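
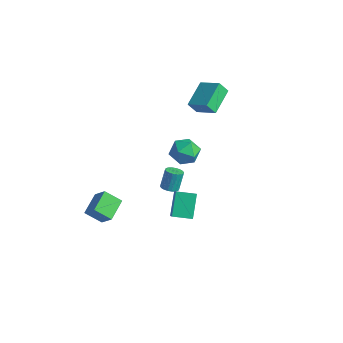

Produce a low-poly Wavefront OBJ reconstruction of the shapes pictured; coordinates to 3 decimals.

v 0.077 1.521 -4.405
v 0.518 1.258 -4.237
v 0.404 1.776 -3.127
v -0.037 2.039 -3.295
v 0.608 1.464 -4.324
v 0.494 1.982 -3.214
v 0.592 1.68 -4.426
v 0.479 2.199 -3.317
v 0.475 1.866 -4.525
v 0.361 2.384 -3.415
v 0.279 1.982 -4.6
v 0.165 2.501 -3.49
v 0.042 2.008 -4.636
v -0.071 2.526 -3.526
v -0.187 1.937 -4.626
v -0.301 2.455 -3.516
v -0.364 1.784 -4.573
v -0.478 2.302 -3.463
v -0.454 1.578 -4.486
v -0.568 2.096 -3.376
v -0.439 1.361 -4.383
v -0.552 1.88 -3.274
v -0.321 1.176 -4.285
v -0.435 1.694 -3.175
v -0.125 1.059 -4.21
v -0.239 1.578 -3.1
v 0.111 1.034 -4.174
v -0.002 1.552 -3.064
v 0.341 1.105 -4.184
v 0.227 1.623 -3.074
v 1.466 2.983 2.977
v 0.966 4.511 3.587
v 0.209 2.818 2.359
v -0.291 4.346 2.97
v 1.771 3.374 2.25
v 1.271 4.902 2.861
v 0.514 3.209 1.633
v 0.014 4.737 2.243
v 3.463 -1.909 -1.939
v 2.852 -0.971 -0.882
v 4.287 -1.197 -2.095
v 3.675 -0.259 -1.037
v 4.265 -2.601 -0.863
v 3.653 -1.663 0.195
v 5.088 -1.889 -1.018
v 4.477 -0.951 0.039
v -1.739 3.878 -3.454
v -1.232 4.469 -2.862
v -0.468 2.951 -3.618
v 0.039 3.542 -3.026
v -0.688 2.996 -2.666
v -1.474 3.569 -2.565
v -0.226 3.851 -3.915
v -1.012 4.424 -3.814
v -0.297 4.452 -3.147
v -0.582 3.924 -2.375
v -1.118 3.496 -4.105
v -1.403 2.968 -3.333
v -0.071 -3.565 -3.871
v -0.855 -4.093 -3.182
v -0.51 -2.334 -3.428
v -1.294 -2.862 -2.738
v 0.734 -3.598 -2.982
v -0.05 -4.126 -2.292
v 0.295 -2.367 -2.538
v -0.489 -2.895 -1.849
f 2 1 5
f 2 5 3
f 3 5 6
f 3 6 4
f 5 1 7
f 5 7 6
f 6 7 8
f 6 8 4
f 7 1 9
f 7 9 8
f 8 9 10
f 8 10 4
f 9 1 11
f 9 11 10
f 10 11 12
f 10 12 4
f 11 1 13
f 11 13 12
f 12 13 14
f 12 14 4
f 13 1 15
f 13 15 14
f 14 15 16
f 14 16 4
f 15 1 17
f 15 17 16
f 16 17 18
f 16 18 4
f 17 1 19
f 17 19 18
f 18 19 20
f 18 20 4
f 19 1 21
f 19 21 20
f 20 21 22
f 20 22 4
f 21 1 23
f 21 23 22
f 22 23 24
f 22 24 4
f 23 1 25
f 23 25 24
f 24 25 26
f 24 26 4
f 25 1 27
f 25 27 26
f 26 27 28
f 26 28 4
f 27 1 29
f 27 29 28
f 28 29 30
f 28 30 4
f 29 1 2
f 29 2 30
f 30 2 3
f 30 3 4
f 32 34 31
f 35 32 31
f 31 34 33
f 33 35 31
f 32 38 34
f 36 32 35
f 36 38 32
f 34 38 33
f 37 35 33
f 33 38 37
f 37 36 35
f 38 36 37
f 40 42 39
f 43 40 39
f 39 42 41
f 41 43 39
f 40 46 42
f 44 40 43
f 44 46 40
f 42 46 41
f 45 43 41
f 41 46 45
f 45 44 43
f 46 44 45
f 47 58 52
f 47 52 48
f 47 48 54
f 47 54 57
f 47 57 58
f 48 52 56
f 52 58 51
f 58 57 49
f 57 54 53
f 54 48 55
f 50 56 51
f 50 51 49
f 50 49 53
f 50 53 55
f 50 55 56
f 51 56 52
f 49 51 58
f 53 49 57
f 55 53 54
f 56 55 48
f 60 62 59
f 63 60 59
f 59 62 61
f 61 63 59
f 60 66 62
f 64 60 63
f 64 66 60
f 62 66 61
f 65 63 61
f 61 66 65
f 65 64 63
f 66 64 65



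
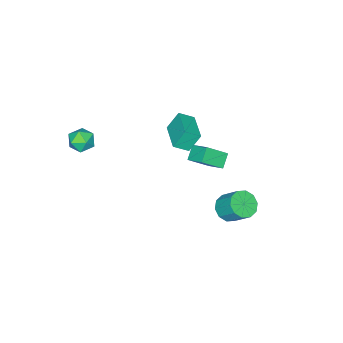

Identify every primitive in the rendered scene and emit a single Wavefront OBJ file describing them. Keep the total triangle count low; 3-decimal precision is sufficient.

v -3.432 -1.577 0.756
v -2.757 -2.179 1.29
v -4.015 -1.195 1.924
v -3.34 -1.796 2.458
v -2.2 -0.084 0.882
v -1.525 -0.685 1.416
v -2.783 0.299 2.05
v -2.108 -0.303 2.584
v 2.8 -2.632 3.531
v 3.594 -2.92 3.419
v 2.466 -3.8 4.181
v 3.26 -4.088 4.069
v 3.113 -3.44 4.602
v 3.32 -2.718 4.2
v 2.74 -4.002 3.4
v 2.947 -3.28 2.998
v 3.557 -3.767 3.339
v 3.787 -3.42 4.081
v 2.273 -3.3 3.519
v 2.503 -2.953 4.261
v -4.462 -0.116 -0.935
v -4.268 1.075 -0.224
v -3.702 0.145 -1.58
v -3.508 1.336 -0.869
v -3.432 -0.836 -0.011
v -3.238 0.355 0.7
v -2.672 -0.575 -0.656
v -2.478 0.616 0.055
v -1.395 3.438 -1.475
v -0.711 3.856 -1.886
v -0.682 4.939 -0.736
v -1.365 4.522 -0.325
v -1.186 4.073 -2.078
v -1.156 5.156 -0.928
v -1.74 4.048 -2.04
v -1.71 5.131 -0.89
v -2.163 3.79 -1.786
v -2.133 4.873 -0.636
v -2.292 3.398 -1.413
v -2.262 4.481 -0.264
v -2.078 3.021 -1.064
v -2.049 4.104 0.086
v -1.604 2.804 -0.872
v -1.574 3.887 0.278
v -1.05 2.829 -0.91
v -1.02 3.912 0.24
v -0.627 3.087 -1.164
v -0.597 4.17 -0.014
v -0.498 3.479 -1.536
v -0.468 4.562 -0.387
f 2 4 1
f 5 2 1
f 1 4 3
f 3 5 1
f 2 8 4
f 6 2 5
f 6 8 2
f 4 8 3
f 7 5 3
f 3 8 7
f 7 6 5
f 8 6 7
f 9 20 14
f 9 14 10
f 9 10 16
f 9 16 19
f 9 19 20
f 10 14 18
f 14 20 13
f 20 19 11
f 19 16 15
f 16 10 17
f 12 18 13
f 12 13 11
f 12 11 15
f 12 15 17
f 12 17 18
f 13 18 14
f 11 13 20
f 15 11 19
f 17 15 16
f 18 17 10
f 22 24 21
f 25 22 21
f 21 24 23
f 23 25 21
f 22 28 24
f 26 22 25
f 26 28 22
f 24 28 23
f 27 25 23
f 23 28 27
f 27 26 25
f 28 26 27
f 30 29 33
f 30 33 31
f 31 33 34
f 31 34 32
f 33 29 35
f 33 35 34
f 34 35 36
f 34 36 32
f 35 29 37
f 35 37 36
f 36 37 38
f 36 38 32
f 37 29 39
f 37 39 38
f 38 39 40
f 38 40 32
f 39 29 41
f 39 41 40
f 40 41 42
f 40 42 32
f 41 29 43
f 41 43 42
f 42 43 44
f 42 44 32
f 43 29 45
f 43 45 44
f 44 45 46
f 44 46 32
f 45 29 47
f 45 47 46
f 46 47 48
f 46 48 32
f 47 29 49
f 47 49 48
f 48 49 50
f 48 50 32
f 49 29 30
f 49 30 50
f 50 30 31
f 50 31 32



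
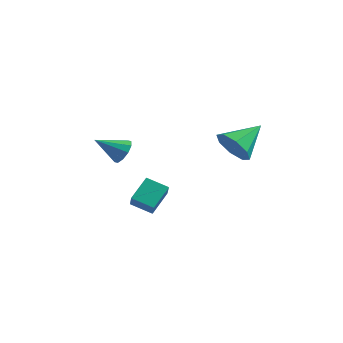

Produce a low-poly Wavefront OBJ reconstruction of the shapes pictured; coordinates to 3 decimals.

v -2.753 -3.477 0.837
v -2.203 -3.959 1.135
v -3.927 -4.243 1.763
v -2.232 -3.567 1.424
v -2.459 -3.14 1.488
v -2.799 -2.841 1.304
v -3.122 -2.786 0.941
v -3.303 -2.995 0.539
v -3.275 -3.388 0.25
v -3.047 -3.815 0.186
v -2.707 -4.113 0.37
v -2.385 -4.168 0.733
v -1.976 -4.259 -2.338
v -1.608 -4.838 -1.504
v -1.797 -2.958 -1.514
v -1.429 -3.538 -0.68
v -0.791 -4.142 -2.78
v -0.423 -4.722 -1.946
v -0.612 -2.842 -1.956
v -0.244 -3.421 -1.122
v 3.334 -3.754 2.749
v 3.765 -4.373 3.536
v 4.066 -2.126 3.631
v 4.288 -4.261 2.895
v 4.252 -3.852 2.169
v 3.678 -3.385 1.783
v 2.903 -3.134 1.963
v 2.381 -3.246 2.604
v 2.417 -3.655 3.33
v 2.99 -4.122 3.716
f 2 1 4
f 2 4 3
f 4 1 5
f 4 5 3
f 5 1 6
f 5 6 3
f 6 1 7
f 6 7 3
f 7 1 8
f 7 8 3
f 8 1 9
f 8 9 3
f 9 1 10
f 9 10 3
f 10 1 11
f 10 11 3
f 11 1 12
f 11 12 3
f 12 1 2
f 12 2 3
f 14 16 13
f 17 14 13
f 13 16 15
f 15 17 13
f 14 20 16
f 18 14 17
f 18 20 14
f 16 20 15
f 19 17 15
f 15 20 19
f 19 18 17
f 20 18 19
f 22 21 24
f 22 24 23
f 24 21 25
f 24 25 23
f 25 21 26
f 25 26 23
f 26 21 27
f 26 27 23
f 27 21 28
f 27 28 23
f 28 21 29
f 28 29 23
f 29 21 30
f 29 30 23
f 30 21 22
f 30 22 23



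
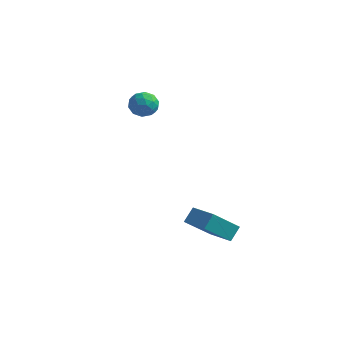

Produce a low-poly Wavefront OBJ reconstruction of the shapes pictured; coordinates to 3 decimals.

v -2.572 4.404 0.988
v -2.199 4.508 0.362
v -2.601 3.232 0.778
v -2.228 3.336 0.152
v -1.896 3.442 0.8
v -1.878 4.166 0.93
v -2.922 3.574 0.21
v -2.904 4.298 0.34
v -2.415 3.994 -0.119
v -1.781 3.913 0.246
v -3.019 3.827 0.894
v -2.385 3.746 1.259
v -2.383 4.559 0.694
v -2.417 3.181 0.446
v -2.222 3.244 0.827
v -2.003 3.304 0.459
v -2.194 4.358 1.027
v -1.975 4.419 0.66
v -1.797 3.793 0.917
v -2.825 3.321 0.48
v -2.606 3.382 0.113
v -2.797 4.436 0.681
v -2.578 4.496 0.313
v -3.003 3.947 0.223
v -2.291 4.318 0.043
v -2.308 3.629 -0.081
v -2.716 3.769 -0.046
v -2.705 4.194 0.03
v -1.918 4.27 0.257
v -1.935 3.581 0.134
v -1.74 3.644 0.515
v -1.729 4.069 0.591
v -2.045 3.968 -0.025
v -2.865 4.159 1.006
v -2.882 3.47 0.883
v -3.071 3.671 0.549
v -3.06 4.096 0.625
v -2.492 4.111 1.221
v -2.509 3.422 1.097
v -2.095 3.546 1.11
v -2.084 3.971 1.186
v -2.755 3.772 1.165
v 2.367 0.468 -3.77
v 2.422 1.025 -3.144
v 2.798 1.762 -4.96
v 2.853 2.319 -4.334
v 3.627 0.181 -3.626
v 3.682 0.738 -3
v 4.058 1.475 -4.816
v 4.113 2.032 -4.19
f 1 38 17
f 38 12 41
f 17 41 6
f 38 41 17
f 1 17 13
f 17 6 18
f 13 18 2
f 17 18 13
f 1 13 22
f 13 2 23
f 22 23 8
f 13 23 22
f 1 22 34
f 22 8 37
f 34 37 11
f 22 37 34
f 1 34 38
f 34 11 42
f 38 42 12
f 34 42 38
f 2 18 29
f 18 6 32
f 29 32 10
f 18 32 29
f 6 41 19
f 41 12 40
f 19 40 5
f 41 40 19
f 12 42 39
f 42 11 35
f 39 35 3
f 42 35 39
f 11 37 36
f 37 8 24
f 36 24 7
f 37 24 36
f 8 23 28
f 23 2 25
f 28 25 9
f 23 25 28
f 4 30 16
f 30 10 31
f 16 31 5
f 30 31 16
f 4 16 14
f 16 5 15
f 14 15 3
f 16 15 14
f 4 14 21
f 14 3 20
f 21 20 7
f 14 20 21
f 4 21 26
f 21 7 27
f 26 27 9
f 21 27 26
f 4 26 30
f 26 9 33
f 30 33 10
f 26 33 30
f 5 31 19
f 31 10 32
f 19 32 6
f 31 32 19
f 3 15 39
f 15 5 40
f 39 40 12
f 15 40 39
f 7 20 36
f 20 3 35
f 36 35 11
f 20 35 36
f 9 27 28
f 27 7 24
f 28 24 8
f 27 24 28
f 10 33 29
f 33 9 25
f 29 25 2
f 33 25 29
f 44 46 43
f 47 44 43
f 43 46 45
f 45 47 43
f 44 50 46
f 48 44 47
f 48 50 44
f 46 50 45
f 49 47 45
f 45 50 49
f 49 48 47
f 50 48 49



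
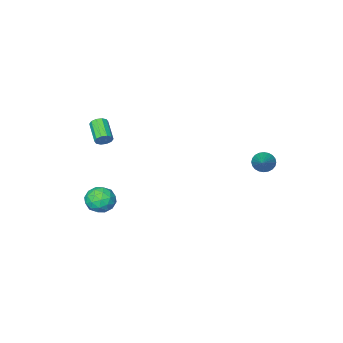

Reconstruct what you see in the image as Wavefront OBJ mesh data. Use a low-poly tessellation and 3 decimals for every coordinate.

v 2.839 -2.013 2.201
v 3.099 -1.879 2.655
v 2.602 -3.132 3.312
v 2.341 -3.267 2.859
v 2.792 -1.749 2.67
v 2.295 -3.002 3.327
v 2.503 -1.72 2.506
v 2.005 -2.973 3.163
v 2.342 -1.803 2.226
v 1.844 -3.057 2.883
v 2.371 -1.967 1.936
v 1.873 -3.22 2.593
v 2.578 -2.148 1.748
v 2.081 -3.401 2.405
v 2.885 -2.278 1.733
v 2.388 -3.531 2.39
v 3.175 -2.307 1.897
v 2.677 -3.56 2.554
v 3.336 -2.223 2.177
v 2.838 -3.477 2.834
v 3.307 -2.06 2.467
v 2.809 -3.313 3.124
v -4.461 3.192 0.348
v -3.94 3.06 -0.101
v -3.199 4.568 1.412
v -4.065 3.27 -0.224
v -4.25 3.468 -0.26
v -4.467 3.623 -0.204
v -4.683 3.713 -0.063
v -4.866 3.724 0.139
v -4.987 3.653 0.374
v -5.028 3.513 0.604
v -4.983 3.323 0.796
v -4.858 3.114 0.919
v -4.673 2.916 0.955
v -4.456 2.76 0.899
v -4.239 2.67 0.759
v -4.057 2.66 0.556
v -3.936 2.73 0.321
v -3.895 2.871 0.091
v 3.615 -0.605 -2.111
v 4.318 -1.179 -2.445
v 2.662 -1.841 -1.995
v 3.365 -2.415 -2.329
v 3.444 -2.015 -1.452
v 4.033 -1.251 -1.524
v 2.947 -1.769 -2.916
v 3.536 -1.005 -2.988
v 3.906 -1.898 -2.943
v 4.212 -2.05 -2.038
v 2.768 -0.97 -2.402
v 3.074 -1.122 -1.497
v 4.05 -0.783 -2.288
v 2.93 -2.237 -2.152
v 2.976 -2.001 -1.636
v 3.389 -2.339 -1.833
v 3.882 -0.826 -1.747
v 4.296 -1.163 -1.943
v 3.782 -1.654 -1.359
v 2.684 -1.857 -2.497
v 3.098 -2.194 -2.693
v 3.591 -0.681 -2.607
v 4.004 -1.019 -2.804
v 3.198 -1.366 -3.081
v 4.221 -1.543 -2.777
v 3.661 -2.27 -2.709
v 3.416 -1.891 -3.054
v 3.762 -1.442 -3.096
v 4.401 -1.633 -2.245
v 3.841 -2.359 -2.177
v 3.887 -2.124 -1.662
v 4.234 -1.675 -1.704
v 4.159 -2.056 -2.538
v 3.139 -0.661 -2.263
v 2.579 -1.387 -2.195
v 2.746 -1.345 -2.736
v 3.093 -0.896 -2.778
v 3.319 -0.75 -1.731
v 2.759 -1.477 -1.663
v 3.218 -1.578 -1.344
v 3.564 -1.129 -1.386
v 2.821 -0.964 -1.902
f 2 1 5
f 2 5 3
f 3 5 6
f 3 6 4
f 5 1 7
f 5 7 6
f 6 7 8
f 6 8 4
f 7 1 9
f 7 9 8
f 8 9 10
f 8 10 4
f 9 1 11
f 9 11 10
f 10 11 12
f 10 12 4
f 11 1 13
f 11 13 12
f 12 13 14
f 12 14 4
f 13 1 15
f 13 15 14
f 14 15 16
f 14 16 4
f 15 1 17
f 15 17 16
f 16 17 18
f 16 18 4
f 17 1 19
f 17 19 18
f 18 19 20
f 18 20 4
f 19 1 21
f 19 21 20
f 20 21 22
f 20 22 4
f 21 1 2
f 21 2 22
f 22 2 3
f 22 3 4
f 24 23 26
f 24 26 25
f 26 23 27
f 26 27 25
f 27 23 28
f 27 28 25
f 28 23 29
f 28 29 25
f 29 23 30
f 29 30 25
f 30 23 31
f 30 31 25
f 31 23 32
f 31 32 25
f 32 23 33
f 32 33 25
f 33 23 34
f 33 34 25
f 34 23 35
f 34 35 25
f 35 23 36
f 35 36 25
f 36 23 37
f 36 37 25
f 37 23 38
f 37 38 25
f 38 23 39
f 38 39 25
f 39 23 40
f 39 40 25
f 40 23 24
f 40 24 25
f 41 78 57
f 78 52 81
f 57 81 46
f 78 81 57
f 41 57 53
f 57 46 58
f 53 58 42
f 57 58 53
f 41 53 62
f 53 42 63
f 62 63 48
f 53 63 62
f 41 62 74
f 62 48 77
f 74 77 51
f 62 77 74
f 41 74 78
f 74 51 82
f 78 82 52
f 74 82 78
f 42 58 69
f 58 46 72
f 69 72 50
f 58 72 69
f 46 81 59
f 81 52 80
f 59 80 45
f 81 80 59
f 52 82 79
f 82 51 75
f 79 75 43
f 82 75 79
f 51 77 76
f 77 48 64
f 76 64 47
f 77 64 76
f 48 63 68
f 63 42 65
f 68 65 49
f 63 65 68
f 44 70 56
f 70 50 71
f 56 71 45
f 70 71 56
f 44 56 54
f 56 45 55
f 54 55 43
f 56 55 54
f 44 54 61
f 54 43 60
f 61 60 47
f 54 60 61
f 44 61 66
f 61 47 67
f 66 67 49
f 61 67 66
f 44 66 70
f 66 49 73
f 70 73 50
f 66 73 70
f 45 71 59
f 71 50 72
f 59 72 46
f 71 72 59
f 43 55 79
f 55 45 80
f 79 80 52
f 55 80 79
f 47 60 76
f 60 43 75
f 76 75 51
f 60 75 76
f 49 67 68
f 67 47 64
f 68 64 48
f 67 64 68
f 50 73 69
f 73 49 65
f 69 65 42
f 73 65 69



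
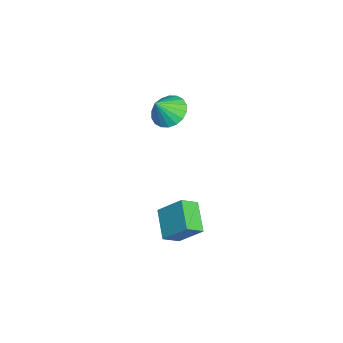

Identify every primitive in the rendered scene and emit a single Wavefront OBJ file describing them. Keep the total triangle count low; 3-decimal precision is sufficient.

v -4.098 1.107 2.644
v -3.177 1.037 2.236
v -3.642 0.393 3.796
v -3.156 1.423 2.466
v -3.321 1.746 2.731
v -3.641 1.942 2.979
v -4.051 1.973 3.161
v -4.47 1.832 3.24
v -4.816 1.548 3.201
v -5.02 1.176 3.052
v -5.041 0.79 2.822
v -4.876 0.467 2.556
v -4.556 0.271 2.308
v -4.146 0.24 2.127
v -3.727 0.381 2.048
v -3.381 0.665 2.086
v 0.718 1.016 -0.731
v 1.079 0.208 -0.113
v 1.163 2.127 0.461
v 1.524 1.319 1.08
v 2.256 1.161 -1.44
v 2.617 0.353 -0.821
v 2.701 2.272 -0.247
v 3.062 1.464 0.371
f 2 1 4
f 2 4 3
f 4 1 5
f 4 5 3
f 5 1 6
f 5 6 3
f 6 1 7
f 6 7 3
f 7 1 8
f 7 8 3
f 8 1 9
f 8 9 3
f 9 1 10
f 9 10 3
f 10 1 11
f 10 11 3
f 11 1 12
f 11 12 3
f 12 1 13
f 12 13 3
f 13 1 14
f 13 14 3
f 14 1 15
f 14 15 3
f 15 1 16
f 15 16 3
f 16 1 2
f 16 2 3
f 18 20 17
f 21 18 17
f 17 20 19
f 19 21 17
f 18 24 20
f 22 18 21
f 22 24 18
f 20 24 19
f 23 21 19
f 19 24 23
f 23 22 21
f 24 22 23



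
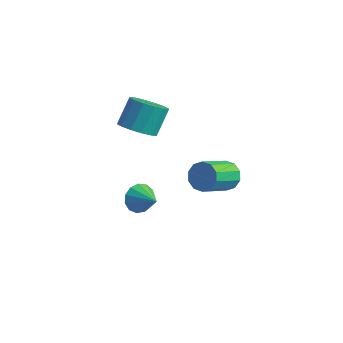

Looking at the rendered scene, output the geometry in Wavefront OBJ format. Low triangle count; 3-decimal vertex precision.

v -3.391 -0.829 -2.552
v -3.072 -0.35 -3.178
v -2.109 -0.971 -2.008
v -3.189 -0.049 -2.824
v -3.37 0.004 -2.384
v -3.557 -0.207 -1.997
v -3.692 -0.615 -1.786
v -3.731 -1.091 -1.819
v -3.663 -1.484 -2.084
v -3.508 -1.669 -2.498
v -3.316 -1.587 -2.929
v -3.148 -1.264 -3.24
v -3.057 -0.803 -3.333
v 0.678 0.709 0.408
v 1.009 0.38 -0.266
v 1.053 -1.219 0.538
v 0.722 -0.889 1.212
v 1.386 0.54 0.032
v 1.431 -1.059 0.835
v 1.493 0.765 0.473
v 1.538 -0.834 1.277
v 1.289 0.969 0.89
v 1.333 -0.63 1.693
v 0.851 1.073 1.123
v 0.896 -0.526 1.926
v 0.347 1.039 1.082
v 0.391 -0.56 1.886
v -0.031 0.879 0.785
v 0.014 -0.72 1.588
v -0.138 0.654 0.343
v -0.093 -0.945 1.147
v 0.067 0.45 -0.073
v 0.111 -1.149 0.73
v 0.504 0.346 -0.306
v 0.549 -1.253 0.497
v -3.29 -1.043 2.452
v -2.493 -1.5 2.82
v -2.593 -0.615 4.136
v -3.39 -0.157 3.768
v -2.308 -1.098 2.563
v -2.408 -0.212 3.879
v -2.386 -0.68 2.276
v -2.486 0.206 3.593
v -2.706 -0.36 2.036
v -2.806 0.526 3.353
v -3.183 -0.223 1.908
v -3.283 0.663 3.225
v -3.688 -0.305 1.925
v -3.788 0.581 3.242
v -4.087 -0.585 2.084
v -4.187 0.3 3.4
v -4.272 -0.988 2.341
v -4.372 -0.102 3.657
v -4.194 -1.406 2.627
v -4.294 -0.52 3.944
v -3.874 -1.726 2.867
v -3.974 -0.84 4.184
v -3.397 -1.863 2.995
v -3.497 -0.977 4.312
v -2.892 -1.781 2.978
v -2.992 -0.895 4.295
f 2 1 4
f 2 4 3
f 4 1 5
f 4 5 3
f 5 1 6
f 5 6 3
f 6 1 7
f 6 7 3
f 7 1 8
f 7 8 3
f 8 1 9
f 8 9 3
f 9 1 10
f 9 10 3
f 10 1 11
f 10 11 3
f 11 1 12
f 11 12 3
f 12 1 13
f 12 13 3
f 13 1 2
f 13 2 3
f 15 14 18
f 15 18 16
f 16 18 19
f 16 19 17
f 18 14 20
f 18 20 19
f 19 20 21
f 19 21 17
f 20 14 22
f 20 22 21
f 21 22 23
f 21 23 17
f 22 14 24
f 22 24 23
f 23 24 25
f 23 25 17
f 24 14 26
f 24 26 25
f 25 26 27
f 25 27 17
f 26 14 28
f 26 28 27
f 27 28 29
f 27 29 17
f 28 14 30
f 28 30 29
f 29 30 31
f 29 31 17
f 30 14 32
f 30 32 31
f 31 32 33
f 31 33 17
f 32 14 34
f 32 34 33
f 33 34 35
f 33 35 17
f 34 14 15
f 34 15 35
f 35 15 16
f 35 16 17
f 37 36 40
f 37 40 38
f 38 40 41
f 38 41 39
f 40 36 42
f 40 42 41
f 41 42 43
f 41 43 39
f 42 36 44
f 42 44 43
f 43 44 45
f 43 45 39
f 44 36 46
f 44 46 45
f 45 46 47
f 45 47 39
f 46 36 48
f 46 48 47
f 47 48 49
f 47 49 39
f 48 36 50
f 48 50 49
f 49 50 51
f 49 51 39
f 50 36 52
f 50 52 51
f 51 52 53
f 51 53 39
f 52 36 54
f 52 54 53
f 53 54 55
f 53 55 39
f 54 36 56
f 54 56 55
f 55 56 57
f 55 57 39
f 56 36 58
f 56 58 57
f 57 58 59
f 57 59 39
f 58 36 60
f 58 60 59
f 59 60 61
f 59 61 39
f 60 36 37
f 60 37 61
f 61 37 38
f 61 38 39



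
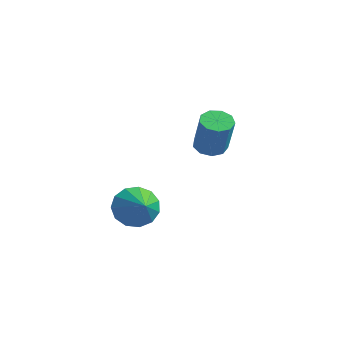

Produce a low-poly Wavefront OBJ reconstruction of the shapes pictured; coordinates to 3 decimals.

v 1.465 -1.653 1.08
v 1.998 -1.325 0.379
v 2.495 -2.087 1.66
v 1.962 -0.934 0.734
v 1.768 -0.772 1.2
v 1.478 -0.889 1.627
v 1.184 -1.249 1.881
v 0.979 -1.737 1.88
v 0.928 -2.199 1.625
v 1.047 -2.487 1.197
v 1.299 -2.511 0.732
v 1.604 -2.262 0.377
v 1.864 -1.82 0.245
v 0.501 3.053 2.426
v 1.138 3.112 2.167
v 1.837 2.786 3.816
v 1.199 2.727 4.074
v 0.984 3.532 2.315
v 1.683 3.207 3.964
v 0.604 3.729 2.515
v 1.303 3.404 4.164
v 0.176 3.609 2.673
v 0.875 3.284 4.322
v -0.101 3.229 2.715
v 0.598 2.903 4.364
v -0.096 2.766 2.622
v 0.603 2.441 4.271
v 0.188 2.438 2.437
v 0.887 2.112 4.085
v 0.618 2.397 2.246
v 1.317 2.071 3.895
v 0.993 2.663 2.14
v 1.692 2.338 3.789
f 2 1 4
f 2 4 3
f 4 1 5
f 4 5 3
f 5 1 6
f 5 6 3
f 6 1 7
f 6 7 3
f 7 1 8
f 7 8 3
f 8 1 9
f 8 9 3
f 9 1 10
f 9 10 3
f 10 1 11
f 10 11 3
f 11 1 12
f 11 12 3
f 12 1 13
f 12 13 3
f 13 1 2
f 13 2 3
f 15 14 18
f 15 18 16
f 16 18 19
f 16 19 17
f 18 14 20
f 18 20 19
f 19 20 21
f 19 21 17
f 20 14 22
f 20 22 21
f 21 22 23
f 21 23 17
f 22 14 24
f 22 24 23
f 23 24 25
f 23 25 17
f 24 14 26
f 24 26 25
f 25 26 27
f 25 27 17
f 26 14 28
f 26 28 27
f 27 28 29
f 27 29 17
f 28 14 30
f 28 30 29
f 29 30 31
f 29 31 17
f 30 14 32
f 30 32 31
f 31 32 33
f 31 33 17
f 32 14 15
f 32 15 33
f 33 15 16
f 33 16 17



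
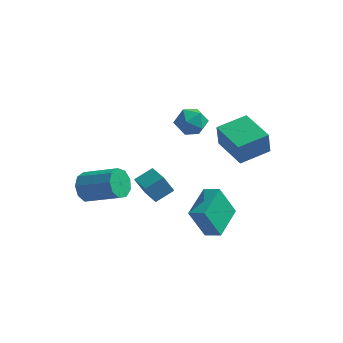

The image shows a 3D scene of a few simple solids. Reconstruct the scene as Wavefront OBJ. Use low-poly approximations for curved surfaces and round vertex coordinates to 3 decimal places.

v -0.716 1.775 -3.514
v -1.245 1.588 -2.43
v -1.757 2.908 -3.827
v -2.286 2.721 -2.744
v 0.046 2.619 -2.996
v -0.483 2.432 -1.913
v -0.995 3.752 -3.31
v -1.524 3.565 -2.226
v -3.197 -1.95 -0.127
v -2.816 -1.495 -0.856
v -0.841 -1.655 0.078
v -1.223 -2.11 0.807
v -2.995 -1.074 -0.403
v -1.021 -1.235 0.53
v -3.269 -1.064 0.178
v -1.295 -1.224 1.112
v -3.51 -1.467 0.617
v -1.535 -1.628 1.551
v -3.604 -2.097 0.708
v -1.629 -2.257 1.641
v -3.508 -2.658 0.408
v -1.533 -2.818 1.342
v -3.266 -2.887 -0.142
v -1.292 -3.048 0.792
v -2.993 -2.678 -0.685
v -1.018 -2.838 0.249
v -2.815 -2.128 -0.967
v -0.84 -2.289 -0.033
v 0.652 0.743 3.993
v 0.932 1.198 3.174
v 1.988 1.202 4.706
v 2.268 1.657 3.887
v 1.515 2.003 4.406
v 0.689 1.72 3.965
v 2.231 0.68 3.915
v 1.405 0.397 3.474
v 1.908 1.16 3.126
v 1.466 1.977 3.429
v 1.454 0.423 4.451
v 1.012 1.24 4.754
v 2.313 3.277 0.98
v 2.279 2.992 2.452
v 3.528 4.667 1.278
v 3.494 4.381 2.75
v 3.946 1.899 0.75
v 3.912 1.613 2.222
v 5.161 3.288 1.048
v 5.127 3.003 2.52
v 3.307 -2.014 -2.218
v 2.52 -2.352 -0.411
v 3.473 -0.03 -1.775
v 2.686 -0.368 0.033
v 4.214 -2.172 -1.853
v 3.427 -2.51 -0.045
v 4.38 -0.188 -1.409
v 3.593 -0.526 0.398
f 2 4 1
f 5 2 1
f 1 4 3
f 3 5 1
f 2 8 4
f 6 2 5
f 6 8 2
f 4 8 3
f 7 5 3
f 3 8 7
f 7 6 5
f 8 6 7
f 10 9 13
f 10 13 11
f 11 13 14
f 11 14 12
f 13 9 15
f 13 15 14
f 14 15 16
f 14 16 12
f 15 9 17
f 15 17 16
f 16 17 18
f 16 18 12
f 17 9 19
f 17 19 18
f 18 19 20
f 18 20 12
f 19 9 21
f 19 21 20
f 20 21 22
f 20 22 12
f 21 9 23
f 21 23 22
f 22 23 24
f 22 24 12
f 23 9 25
f 23 25 24
f 24 25 26
f 24 26 12
f 25 9 27
f 25 27 26
f 26 27 28
f 26 28 12
f 27 9 10
f 27 10 28
f 28 10 11
f 28 11 12
f 29 40 34
f 29 34 30
f 29 30 36
f 29 36 39
f 29 39 40
f 30 34 38
f 34 40 33
f 40 39 31
f 39 36 35
f 36 30 37
f 32 38 33
f 32 33 31
f 32 31 35
f 32 35 37
f 32 37 38
f 33 38 34
f 31 33 40
f 35 31 39
f 37 35 36
f 38 37 30
f 42 44 41
f 45 42 41
f 41 44 43
f 43 45 41
f 42 48 44
f 46 42 45
f 46 48 42
f 44 48 43
f 47 45 43
f 43 48 47
f 47 46 45
f 48 46 47
f 50 52 49
f 53 50 49
f 49 52 51
f 51 53 49
f 50 56 52
f 54 50 53
f 54 56 50
f 52 56 51
f 55 53 51
f 51 56 55
f 55 54 53
f 56 54 55



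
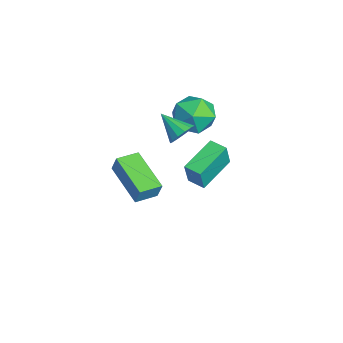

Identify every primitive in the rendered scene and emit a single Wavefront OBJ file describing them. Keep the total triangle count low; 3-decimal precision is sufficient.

v -2.632 0.545 -4.579
v -2.262 0.291 -3.232
v -3.89 1.999 -3.959
v -3.52 1.744 -2.612
v -1.96 1.156 -4.648
v -1.59 0.901 -3.301
v -3.218 2.609 -4.028
v -2.848 2.355 -2.681
v 0.016 -0.204 0.999
v 0.221 0.133 1.578
v -0.896 -0.996 1.781
v -0.083 0.338 1.431
v -0.355 0.371 1.148
v -0.509 0.222 0.817
v -0.496 -0.063 0.544
v -0.321 -0.392 0.415
v -0.038 -0.661 0.472
v 0.262 -0.785 0.696
v 0.484 -0.725 1.016
v 0.557 -0.499 1.331
v 0.459 -0.179 1.54
v 1.247 -3.483 0.219
v 1.511 -3.311 1.072
v 0.843 -2.474 0.14
v 1.107 -2.301 0.994
v 3.153 -2.779 -0.514
v 3.417 -2.606 0.34
v 2.749 -1.769 -0.592
v 3.013 -1.597 0.261
v -3.462 1.833 -0.002
v -2.846 1.631 -0.985
v -3.074 0.069 0.605
v -2.458 -0.133 -0.378
v -2.052 0.626 0.426
v -2.292 1.716 0.051
v -3.628 -0.016 -0.431
v -3.868 1.074 -0.806
v -2.948 0.488 -1.25
v -1.974 0.885 -0.72
v -3.946 0.815 0.34
v -2.972 1.212 0.87
f 2 4 1
f 5 2 1
f 1 4 3
f 3 5 1
f 2 8 4
f 6 2 5
f 6 8 2
f 4 8 3
f 7 5 3
f 3 8 7
f 7 6 5
f 8 6 7
f 10 9 12
f 10 12 11
f 12 9 13
f 12 13 11
f 13 9 14
f 13 14 11
f 14 9 15
f 14 15 11
f 15 9 16
f 15 16 11
f 16 9 17
f 16 17 11
f 17 9 18
f 17 18 11
f 18 9 19
f 18 19 11
f 19 9 20
f 19 20 11
f 20 9 21
f 20 21 11
f 21 9 10
f 21 10 11
f 23 25 22
f 26 23 22
f 22 25 24
f 24 26 22
f 23 29 25
f 27 23 26
f 27 29 23
f 25 29 24
f 28 26 24
f 24 29 28
f 28 27 26
f 29 27 28
f 30 41 35
f 30 35 31
f 30 31 37
f 30 37 40
f 30 40 41
f 31 35 39
f 35 41 34
f 41 40 32
f 40 37 36
f 37 31 38
f 33 39 34
f 33 34 32
f 33 32 36
f 33 36 38
f 33 38 39
f 34 39 35
f 32 34 41
f 36 32 40
f 38 36 37
f 39 38 31



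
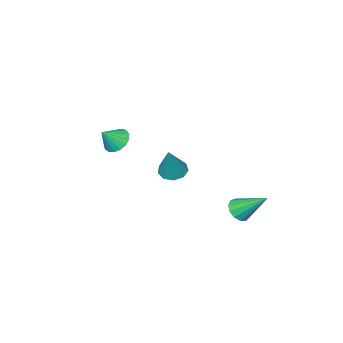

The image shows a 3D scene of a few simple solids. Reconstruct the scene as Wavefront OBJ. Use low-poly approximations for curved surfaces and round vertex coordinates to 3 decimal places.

v -3.391 -4.012 -3.939
v -2.625 -3.921 -4.272
v -2.609 -3.508 -2.001
v -2.907 -3.421 -4.288
v -3.416 -3.197 -4.141
v -3.913 -3.355 -3.9
v -4.165 -3.821 -3.677
v -4.055 -4.376 -3.577
v -3.635 -4.761 -3.646
v -3.099 -4.795 -3.853
v -2.701 -4.464 -4.1
v 2.399 -1.786 1.674
v 2.922 -1.34 1.245
v 3.241 -1.934 2.546
v 2.738 -1.08 1.467
v 2.476 -0.982 1.736
v 2.197 -1.069 1.991
v 1.965 -1.319 2.173
v 1.831 -1.677 2.241
v 1.828 -2.06 2.18
v 1.956 -2.38 2.002
v 2.185 -2.564 1.749
v 2.464 -2.57 1.48
v 2.727 -2.397 1.255
v 2.916 -2.083 1.126
v 2.986 -1.702 1.122
v -2.299 2.273 -3.578
v -1.889 2.78 -3.968
v -2.821 3.767 -2.182
v -2.285 2.794 -4.131
v -2.686 2.643 -4.118
v -2.963 2.374 -3.934
v -3.03 2.073 -3.636
v -2.865 1.835 -3.321
v -2.52 1.737 -3.086
v -2.106 1.808 -3.008
v -1.752 2.028 -3.111
v -1.573 2.324 -3.362
v -1.624 2.605 -3.681
f 2 1 4
f 2 4 3
f 4 1 5
f 4 5 3
f 5 1 6
f 5 6 3
f 6 1 7
f 6 7 3
f 7 1 8
f 7 8 3
f 8 1 9
f 8 9 3
f 9 1 10
f 9 10 3
f 10 1 11
f 10 11 3
f 11 1 2
f 11 2 3
f 13 12 15
f 13 15 14
f 15 12 16
f 15 16 14
f 16 12 17
f 16 17 14
f 17 12 18
f 17 18 14
f 18 12 19
f 18 19 14
f 19 12 20
f 19 20 14
f 20 12 21
f 20 21 14
f 21 12 22
f 21 22 14
f 22 12 23
f 22 23 14
f 23 12 24
f 23 24 14
f 24 12 25
f 24 25 14
f 25 12 26
f 25 26 14
f 26 12 13
f 26 13 14
f 28 27 30
f 28 30 29
f 30 27 31
f 30 31 29
f 31 27 32
f 31 32 29
f 32 27 33
f 32 33 29
f 33 27 34
f 33 34 29
f 34 27 35
f 34 35 29
f 35 27 36
f 35 36 29
f 36 27 37
f 36 37 29
f 37 27 38
f 37 38 29
f 38 27 39
f 38 39 29
f 39 27 28
f 39 28 29



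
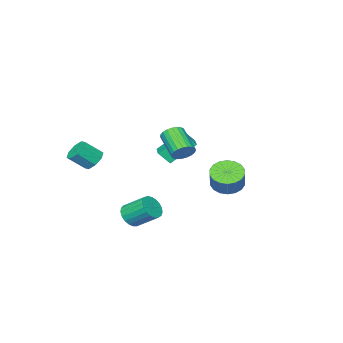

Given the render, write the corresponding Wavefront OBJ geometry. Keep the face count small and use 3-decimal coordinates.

v 0.549 -1.698 -2.821
v 1.24 -1.391 -2.898
v 0.822 -0.236 -2.055
v 0.131 -0.542 -1.979
v 1.086 -1.268 -3.144
v 0.668 -0.112 -2.302
v 0.839 -1.218 -3.335
v 0.421 -0.063 -2.492
v 0.542 -1.252 -3.437
v 0.123 -0.096 -2.594
v 0.246 -1.362 -3.432
v -0.173 -0.207 -2.589
v 0.002 -1.531 -3.322
v -0.416 -0.375 -2.479
v -0.147 -1.728 -3.125
v -0.565 -0.573 -2.282
v -0.175 -1.92 -2.876
v -0.594 -0.765 -2.033
v -0.079 -2.074 -2.617
v -0.497 -0.919 -1.774
v 0.127 -2.163 -2.394
v -0.292 -1.007 -1.551
v 0.405 -2.171 -2.244
v -0.013 -1.016 -1.402
v 0.708 -2.097 -2.195
v 0.29 -0.942 -1.352
v 0.984 -1.954 -2.254
v 0.566 -0.799 -1.411
v 1.185 -1.767 -2.41
v 0.766 -0.612 -1.568
v 1.275 -1.568 -2.638
v 0.857 -0.413 -1.796
v -3.727 0.974 -0.889
v -2.993 0.456 -1.03
v -2.419 0.987 0.009
v -3.153 1.506 0.149
v -2.91 0.789 -1.245
v -2.337 1.32 -0.207
v -2.99 1.158 -1.39
v -2.416 1.689 -0.352
v -3.215 1.491 -1.436
v -2.642 2.023 -0.398
v -3.542 1.722 -1.374
v -2.968 2.253 -0.335
v -3.906 1.805 -1.215
v -3.332 2.336 -0.177
v -4.234 1.723 -0.992
v -3.66 2.254 0.046
v -4.461 1.493 -0.749
v -3.887 2.024 0.29
v -4.543 1.16 -0.533
v -3.97 1.691 0.505
v -4.464 0.791 -0.388
v -3.89 1.322 0.65
v -4.238 0.457 -0.342
v -3.665 0.989 0.696
v -3.912 0.227 -0.405
v -3.338 0.758 0.634
v -3.548 0.144 -0.563
v -2.974 0.675 0.475
v -3.22 0.226 -0.786
v -2.646 0.757 0.252
v 2.031 -2.764 1.159
v 2.569 -2.573 0.754
v 3.347 -3.064 1.556
v 2.809 -3.256 1.961
v 2.438 -2.197 1.113
v 3.216 -2.688 1.914
v 2.068 -2.153 1.498
v 2.846 -2.644 2.299
v 1.677 -2.467 1.685
v 2.455 -2.959 2.486
v 1.493 -2.956 1.564
v 2.271 -3.447 2.366
v 1.624 -3.332 1.206
v 2.402 -3.823 2.007
v 1.994 -3.376 0.821
v 2.772 -3.867 1.622
v 2.385 -3.061 0.634
v 3.163 -3.553 1.435
v 2.308 3.951 3.546
v 2.894 3.747 3.545
v 2.477 2.545 4.413
v 1.892 2.749 4.414
v 2.89 3.899 3.753
v 2.474 2.697 4.621
v 2.786 4.06 3.926
v 2.37 2.858 4.794
v 2.599 4.202 4.033
v 2.183 3 4.901
v 2.362 4.3 4.055
v 1.946 3.098 4.923
v 2.116 4.338 3.99
v 1.699 3.136 4.858
v 1.903 4.31 3.848
v 1.486 3.108 4.716
v 1.76 4.219 3.654
v 1.343 3.017 4.522
v 1.711 4.082 3.441
v 1.295 2.88 4.309
v 1.766 3.922 3.246
v 1.35 2.72 4.114
v 1.915 3.767 3.103
v 1.499 2.565 3.971
v 2.132 3.644 3.037
v 1.715 2.442 3.905
v 2.379 3.574 3.059
v 1.962 2.372 3.927
v 2.614 3.57 3.165
v 2.197 2.368 4.033
v 2.796 3.631 3.337
v 2.379 2.429 4.205
v -3.482 -4.035 0.208
v -4.67 -3.278 1.452
v -3.887 -3.529 -0.487
v -5.075 -2.771 0.758
v -2.485 -2.889 0.462
v -3.673 -2.131 1.707
v -2.89 -2.382 -0.232
v -4.078 -1.625 1.012
f 2 1 5
f 2 5 3
f 3 5 6
f 3 6 4
f 5 1 7
f 5 7 6
f 6 7 8
f 6 8 4
f 7 1 9
f 7 9 8
f 8 9 10
f 8 10 4
f 9 1 11
f 9 11 10
f 10 11 12
f 10 12 4
f 11 1 13
f 11 13 12
f 12 13 14
f 12 14 4
f 13 1 15
f 13 15 14
f 14 15 16
f 14 16 4
f 15 1 17
f 15 17 16
f 16 17 18
f 16 18 4
f 17 1 19
f 17 19 18
f 18 19 20
f 18 20 4
f 19 1 21
f 19 21 20
f 20 21 22
f 20 22 4
f 21 1 23
f 21 23 22
f 22 23 24
f 22 24 4
f 23 1 25
f 23 25 24
f 24 25 26
f 24 26 4
f 25 1 27
f 25 27 26
f 26 27 28
f 26 28 4
f 27 1 29
f 27 29 28
f 28 29 30
f 28 30 4
f 29 1 31
f 29 31 30
f 30 31 32
f 30 32 4
f 31 1 2
f 31 2 32
f 32 2 3
f 32 3 4
f 34 33 37
f 34 37 35
f 35 37 38
f 35 38 36
f 37 33 39
f 37 39 38
f 38 39 40
f 38 40 36
f 39 33 41
f 39 41 40
f 40 41 42
f 40 42 36
f 41 33 43
f 41 43 42
f 42 43 44
f 42 44 36
f 43 33 45
f 43 45 44
f 44 45 46
f 44 46 36
f 45 33 47
f 45 47 46
f 46 47 48
f 46 48 36
f 47 33 49
f 47 49 48
f 48 49 50
f 48 50 36
f 49 33 51
f 49 51 50
f 50 51 52
f 50 52 36
f 51 33 53
f 51 53 52
f 52 53 54
f 52 54 36
f 53 33 55
f 53 55 54
f 54 55 56
f 54 56 36
f 55 33 57
f 55 57 56
f 56 57 58
f 56 58 36
f 57 33 59
f 57 59 58
f 58 59 60
f 58 60 36
f 59 33 61
f 59 61 60
f 60 61 62
f 60 62 36
f 61 33 34
f 61 34 62
f 62 34 35
f 62 35 36
f 64 63 67
f 64 67 65
f 65 67 68
f 65 68 66
f 67 63 69
f 67 69 68
f 68 69 70
f 68 70 66
f 69 63 71
f 69 71 70
f 70 71 72
f 70 72 66
f 71 63 73
f 71 73 72
f 72 73 74
f 72 74 66
f 73 63 75
f 73 75 74
f 74 75 76
f 74 76 66
f 75 63 77
f 75 77 76
f 76 77 78
f 76 78 66
f 77 63 79
f 77 79 78
f 78 79 80
f 78 80 66
f 79 63 64
f 79 64 80
f 80 64 65
f 80 65 66
f 82 81 85
f 82 85 83
f 83 85 86
f 83 86 84
f 85 81 87
f 85 87 86
f 86 87 88
f 86 88 84
f 87 81 89
f 87 89 88
f 88 89 90
f 88 90 84
f 89 81 91
f 89 91 90
f 90 91 92
f 90 92 84
f 91 81 93
f 91 93 92
f 92 93 94
f 92 94 84
f 93 81 95
f 93 95 94
f 94 95 96
f 94 96 84
f 95 81 97
f 95 97 96
f 96 97 98
f 96 98 84
f 97 81 99
f 97 99 98
f 98 99 100
f 98 100 84
f 99 81 101
f 99 101 100
f 100 101 102
f 100 102 84
f 101 81 103
f 101 103 102
f 102 103 104
f 102 104 84
f 103 81 105
f 103 105 104
f 104 105 106
f 104 106 84
f 105 81 107
f 105 107 106
f 106 107 108
f 106 108 84
f 107 81 109
f 107 109 108
f 108 109 110
f 108 110 84
f 109 81 111
f 109 111 110
f 110 111 112
f 110 112 84
f 111 81 82
f 111 82 112
f 112 82 83
f 112 83 84
f 114 116 113
f 117 114 113
f 113 116 115
f 115 117 113
f 114 120 116
f 118 114 117
f 118 120 114
f 116 120 115
f 119 117 115
f 115 120 119
f 119 118 117
f 120 118 119



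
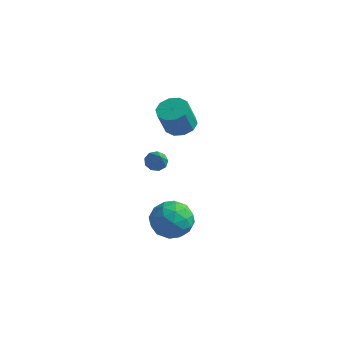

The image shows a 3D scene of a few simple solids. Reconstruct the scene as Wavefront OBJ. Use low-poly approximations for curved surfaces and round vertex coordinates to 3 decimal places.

v -0.426 0.679 0.723
v -0.091 0.405 0.294
v 0.386 -0.259 1.957
v 0.103 0.749 0.428
v 0.049 1.061 0.701
v -0.227 1.194 0.984
v -0.597 1.086 1.145
v -0.886 0.788 1.109
v -0.961 0.439 0.892
v -0.785 0.202 0.597
v -0.441 0.189 0.36
v 2.514 -3.514 1.529
v 3.069 -2.684 0.947
v 2.991 -4.756 0.213
v 3.546 -3.926 -0.369
v 3.963 -4.299 0.643
v 3.668 -3.531 1.456
v 2.392 -3.909 -0.296
v 2.097 -3.141 0.517
v 2.993 -2.927 -0.182
v 3.964 -3.169 0.399
v 2.096 -4.271 0.761
v 3.067 -4.513 1.342
v 2.749 -2.99 1.353
v 3.311 -4.45 -0.193
v 3.556 -4.67 0.401
v 3.882 -4.181 0.059
v 3.101 -3.488 1.653
v 3.428 -3 1.31
v 3.953 -3.95 1.132
v 2.632 -4.44 -0.15
v 2.959 -3.952 -0.493
v 2.178 -3.259 1.101
v 2.504 -2.77 0.759
v 2.107 -3.49 0.028
v 3.031 -2.645 0.348
v 3.312 -3.375 -0.426
v 2.634 -3.365 -0.383
v 2.46 -2.914 0.095
v 3.602 -2.787 0.689
v 3.883 -3.517 -0.085
v 4.128 -3.736 0.51
v 3.954 -3.285 0.988
v 3.558 -2.93 0.026
v 2.177 -3.923 1.245
v 2.458 -4.653 0.471
v 2.106 -4.155 0.172
v 1.932 -3.704 0.65
v 2.748 -4.065 1.586
v 3.029 -4.795 0.812
v 3.6 -4.526 1.065
v 3.426 -4.075 1.543
v 2.502 -4.51 1.134
v -0.098 2.565 2.468
v 0.363 3.244 2.785
v 0.238 2.635 4.27
v -0.222 1.955 3.952
v -0.164 3.378 2.796
v -0.289 2.769 4.281
v -0.666 3.202 2.681
v -0.79 2.593 4.166
v -0.95 2.782 2.485
v -1.075 2.173 3.97
v -0.909 2.279 2.282
v -1.034 1.67 3.767
v -0.558 1.885 2.15
v -0.683 1.276 3.635
v -0.031 1.751 2.139
v -0.156 1.142 3.624
v 0.47 1.927 2.254
v 0.346 1.318 3.739
v 0.755 2.347 2.45
v 0.63 1.738 3.935
v 0.714 2.85 2.653
v 0.589 2.241 4.138
f 2 1 4
f 2 4 3
f 4 1 5
f 4 5 3
f 5 1 6
f 5 6 3
f 6 1 7
f 6 7 3
f 7 1 8
f 7 8 3
f 8 1 9
f 8 9 3
f 9 1 10
f 9 10 3
f 10 1 11
f 10 11 3
f 11 1 2
f 11 2 3
f 12 49 28
f 49 23 52
f 28 52 17
f 49 52 28
f 12 28 24
f 28 17 29
f 24 29 13
f 28 29 24
f 12 24 33
f 24 13 34
f 33 34 19
f 24 34 33
f 12 33 45
f 33 19 48
f 45 48 22
f 33 48 45
f 12 45 49
f 45 22 53
f 49 53 23
f 45 53 49
f 13 29 40
f 29 17 43
f 40 43 21
f 29 43 40
f 17 52 30
f 52 23 51
f 30 51 16
f 52 51 30
f 23 53 50
f 53 22 46
f 50 46 14
f 53 46 50
f 22 48 47
f 48 19 35
f 47 35 18
f 48 35 47
f 19 34 39
f 34 13 36
f 39 36 20
f 34 36 39
f 15 41 27
f 41 21 42
f 27 42 16
f 41 42 27
f 15 27 25
f 27 16 26
f 25 26 14
f 27 26 25
f 15 25 32
f 25 14 31
f 32 31 18
f 25 31 32
f 15 32 37
f 32 18 38
f 37 38 20
f 32 38 37
f 15 37 41
f 37 20 44
f 41 44 21
f 37 44 41
f 16 42 30
f 42 21 43
f 30 43 17
f 42 43 30
f 14 26 50
f 26 16 51
f 50 51 23
f 26 51 50
f 18 31 47
f 31 14 46
f 47 46 22
f 31 46 47
f 20 38 39
f 38 18 35
f 39 35 19
f 38 35 39
f 21 44 40
f 44 20 36
f 40 36 13
f 44 36 40
f 55 54 58
f 55 58 56
f 56 58 59
f 56 59 57
f 58 54 60
f 58 60 59
f 59 60 61
f 59 61 57
f 60 54 62
f 60 62 61
f 61 62 63
f 61 63 57
f 62 54 64
f 62 64 63
f 63 64 65
f 63 65 57
f 64 54 66
f 64 66 65
f 65 66 67
f 65 67 57
f 66 54 68
f 66 68 67
f 67 68 69
f 67 69 57
f 68 54 70
f 68 70 69
f 69 70 71
f 69 71 57
f 70 54 72
f 70 72 71
f 71 72 73
f 71 73 57
f 72 54 74
f 72 74 73
f 73 74 75
f 73 75 57
f 74 54 55
f 74 55 75
f 75 55 56
f 75 56 57



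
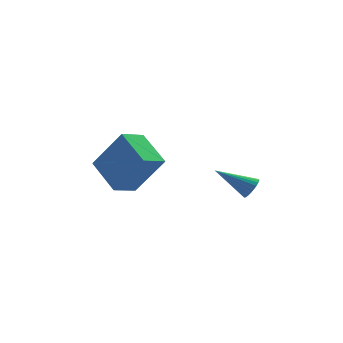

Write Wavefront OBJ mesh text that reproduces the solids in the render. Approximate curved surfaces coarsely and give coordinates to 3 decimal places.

v 3.115 -2.195 0.704
v 3.407 -2.246 1.167
v 1.665 -2.045 1.636
v 3.411 -2.033 1.139
v 3.369 -1.845 1.044
v 3.289 -1.71 0.898
v 3.183 -1.649 0.722
v 3.066 -1.671 0.543
v 2.956 -1.773 0.389
v 2.871 -1.939 0.283
v 2.823 -2.144 0.241
v 2.819 -2.356 0.27
v 2.861 -2.545 0.364
v 2.941 -2.679 0.511
v 3.047 -2.74 0.687
v 3.164 -2.718 0.865
v 3.274 -2.617 1.019
v 3.359 -2.451 1.125
v -1.143 -3.756 2.886
v -1.997 -2.406 3.799
v -2.317 -3.304 1.118
v -3.171 -1.954 2.031
v -0.309 -2.986 2.529
v -1.163 -1.636 3.442
v -1.483 -2.534 0.761
v -2.337 -1.184 1.674
f 2 1 4
f 2 4 3
f 4 1 5
f 4 5 3
f 5 1 6
f 5 6 3
f 6 1 7
f 6 7 3
f 7 1 8
f 7 8 3
f 8 1 9
f 8 9 3
f 9 1 10
f 9 10 3
f 10 1 11
f 10 11 3
f 11 1 12
f 11 12 3
f 12 1 13
f 12 13 3
f 13 1 14
f 13 14 3
f 14 1 15
f 14 15 3
f 15 1 16
f 15 16 3
f 16 1 17
f 16 17 3
f 17 1 18
f 17 18 3
f 18 1 2
f 18 2 3
f 20 22 19
f 23 20 19
f 19 22 21
f 21 23 19
f 20 26 22
f 24 20 23
f 24 26 20
f 22 26 21
f 25 23 21
f 21 26 25
f 25 24 23
f 26 24 25



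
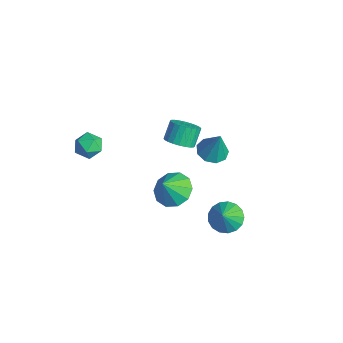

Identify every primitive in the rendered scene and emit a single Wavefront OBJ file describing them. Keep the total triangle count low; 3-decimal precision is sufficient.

v 0.049 -0.103 1.129
v 0.458 0.477 0.957
v 0.079 0.982 1.758
v -0.329 0.403 1.931
v 0.219 0.531 0.81
v -0.159 1.037 1.611
v -0.045 0.489 0.712
v -0.423 0.994 1.513
v -0.295 0.357 0.678
v -0.673 0.862 1.479
v -0.492 0.154 0.712
v -0.87 0.66 1.513
v -0.607 -0.087 0.81
v -0.985 0.418 1.611
v -0.622 -0.331 0.956
v -1.001 0.174 1.758
v -0.535 -0.54 1.129
v -0.914 -0.035 1.931
v -0.359 -0.682 1.302
v -0.738 -0.177 2.103
v -0.121 -0.737 1.449
v -0.499 -0.231 2.25
v 0.143 -0.694 1.547
v -0.235 -0.189 2.348
v 0.393 -0.562 1.581
v 0.015 -0.057 2.382
v 0.59 -0.36 1.547
v 0.212 0.146 2.348
v 0.705 -0.118 1.449
v 0.327 0.387 2.25
v 0.721 0.126 1.302
v 0.342 0.631 2.104
v 0.634 0.335 1.129
v 0.255 0.84 1.931
v -2.406 -3.021 -0.514
v -1.864 -3.112 0.007
v -3.076 -3.888 0.033
v -2.534 -3.979 0.554
v -2.942 -3.342 0.54
v -2.528 -2.806 0.202
v -2.412 -4.194 -0.162
v -1.998 -3.658 -0.5
v -1.867 -3.837 0.224
v -2.195 -3.31 0.658
v -2.745 -3.69 -0.618
v -3.073 -3.163 -0.184
v 0.216 -0.489 -2.184
v 1.115 -0.655 -2.51
v 0.464 -1.131 -1.176
v 1.125 -0.149 -2.19
v 0.788 0.228 -1.867
v 0.233 0.331 -1.666
v -0.329 0.12 -1.662
v -0.682 -0.323 -1.858
v -0.692 -0.83 -2.178
v -0.355 -1.206 -2.5
v 0.2 -1.309 -2.702
v 0.762 -1.099 -2.706
v -2.077 2.639 -2.743
v -1.416 3.014 -2.993
v -1.583 2.801 -1.197
v -1.815 3.378 -2.903
v -2.336 3.396 -2.739
v -2.736 3.06 -2.576
v -2.828 2.527 -2.491
v -2.568 2.047 -2.524
v -2.078 1.844 -2.659
v -1.587 2.013 -2.833
v -1.326 2.475 -2.965
v 3.063 0.808 -2.089
v 3.475 0.286 -2.585
v 3.637 0.332 -1.111
v 3.71 0.606 -2.568
v 3.797 0.972 -2.44
v 3.715 1.301 -2.232
v 3.484 1.516 -1.992
v 3.156 1.57 -1.773
v 2.807 1.449 -1.627
v 2.517 1.181 -1.587
v 2.351 0.827 -1.662
v 2.349 0.47 -1.834
v 2.51 0.189 -2.065
v 2.797 0.051 -2.302
v 3.146 0.086 -2.489
f 2 1 5
f 2 5 3
f 3 5 6
f 3 6 4
f 5 1 7
f 5 7 6
f 6 7 8
f 6 8 4
f 7 1 9
f 7 9 8
f 8 9 10
f 8 10 4
f 9 1 11
f 9 11 10
f 10 11 12
f 10 12 4
f 11 1 13
f 11 13 12
f 12 13 14
f 12 14 4
f 13 1 15
f 13 15 14
f 14 15 16
f 14 16 4
f 15 1 17
f 15 17 16
f 16 17 18
f 16 18 4
f 17 1 19
f 17 19 18
f 18 19 20
f 18 20 4
f 19 1 21
f 19 21 20
f 20 21 22
f 20 22 4
f 21 1 23
f 21 23 22
f 22 23 24
f 22 24 4
f 23 1 25
f 23 25 24
f 24 25 26
f 24 26 4
f 25 1 27
f 25 27 26
f 26 27 28
f 26 28 4
f 27 1 29
f 27 29 28
f 28 29 30
f 28 30 4
f 29 1 31
f 29 31 30
f 30 31 32
f 30 32 4
f 31 1 33
f 31 33 32
f 32 33 34
f 32 34 4
f 33 1 2
f 33 2 34
f 34 2 3
f 34 3 4
f 35 46 40
f 35 40 36
f 35 36 42
f 35 42 45
f 35 45 46
f 36 40 44
f 40 46 39
f 46 45 37
f 45 42 41
f 42 36 43
f 38 44 39
f 38 39 37
f 38 37 41
f 38 41 43
f 38 43 44
f 39 44 40
f 37 39 46
f 41 37 45
f 43 41 42
f 44 43 36
f 48 47 50
f 48 50 49
f 50 47 51
f 50 51 49
f 51 47 52
f 51 52 49
f 52 47 53
f 52 53 49
f 53 47 54
f 53 54 49
f 54 47 55
f 54 55 49
f 55 47 56
f 55 56 49
f 56 47 57
f 56 57 49
f 57 47 58
f 57 58 49
f 58 47 48
f 58 48 49
f 60 59 62
f 60 62 61
f 62 59 63
f 62 63 61
f 63 59 64
f 63 64 61
f 64 59 65
f 64 65 61
f 65 59 66
f 65 66 61
f 66 59 67
f 66 67 61
f 67 59 68
f 67 68 61
f 68 59 69
f 68 69 61
f 69 59 60
f 69 60 61
f 71 70 73
f 71 73 72
f 73 70 74
f 73 74 72
f 74 70 75
f 74 75 72
f 75 70 76
f 75 76 72
f 76 70 77
f 76 77 72
f 77 70 78
f 77 78 72
f 78 70 79
f 78 79 72
f 79 70 80
f 79 80 72
f 80 70 81
f 80 81 72
f 81 70 82
f 81 82 72
f 82 70 83
f 82 83 72
f 83 70 84
f 83 84 72
f 84 70 71
f 84 71 72



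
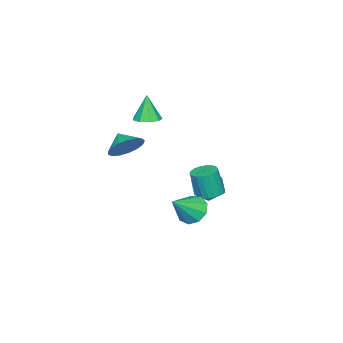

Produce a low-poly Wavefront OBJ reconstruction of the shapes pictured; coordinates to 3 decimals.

v 1.003 1.687 -1.144
v 1.363 1.119 -1.299
v 1.457 0.785 0.15
v 1.097 1.353 0.304
v 1.582 1.332 -1.264
v 1.676 0.997 0.185
v 1.686 1.615 -1.206
v 1.78 1.28 0.243
v 1.655 1.912 -1.135
v 1.749 1.577 0.314
v 1.495 2.165 -1.066
v 1.589 1.83 0.383
v 1.238 2.323 -1.013
v 1.332 1.988 0.436
v 0.933 2.355 -0.986
v 1.027 2.02 0.463
v 0.643 2.255 -0.99
v 0.737 1.921 0.459
v 0.424 2.043 -1.025
v 0.518 1.708 0.424
v 0.32 1.76 -1.083
v 0.414 1.425 0.366
v 0.351 1.463 -1.154
v 0.445 1.128 0.295
v 0.511 1.21 -1.223
v 0.605 0.875 0.226
v 0.768 1.052 -1.276
v 0.862 0.717 0.173
v 1.073 1.02 -1.303
v 1.167 0.685 0.146
v 2.709 1.615 -1.449
v 3.216 2.255 -1.777
v 3.951 1.205 -0.331
v 2.88 2.469 -1.326
v 2.465 2.284 -0.932
v 2.163 1.785 -0.78
v 2.117 1.207 -0.94
v 2.348 0.82 -1.339
v 2.748 0.804 -1.789
v 3.129 1.168 -2.08
v 3.314 1.741 -2.075
v -4.257 -0.437 -3.506
v -3.386 -0.013 -3.223
v -3.434 -1.547 -4.377
v -2.563 -1.123 -4.094
v -3.128 -1.614 -3.417
v -3.637 -0.928 -2.879
v -3.183 -0.632 -4.721
v -3.692 0.054 -4.183
v -2.722 -0.133 -3.974
v -2.688 -0.74 -3.168
v -4.132 -0.82 -4.432
v -4.098 -1.427 -3.626
v -0.823 -2.834 1.84
v -0.264 -3.317 1.888
v -1.117 -3.026 3.34
v -0.096 -2.849 1.981
v -0.268 -2.374 2.008
v -0.7 -2.114 1.956
v -1.189 -2.191 1.851
v -1.506 -2.57 1.74
v -1.504 -3.072 1.676
v -1.183 -3.463 1.689
v -0.693 -3.56 1.773
v 0.261 -3.42 0.199
v 0.708 -3.063 1.02
v -0.181 -4.16 0.761
v 0.292 -2.827 1.004
v -0.131 -2.726 0.803
v -0.464 -2.785 0.464
v -0.631 -2.988 0.065
v -0.593 -3.291 -0.304
v -0.36 -3.623 -0.558
v 0.016 -3.908 -0.638
v 0.448 -4.082 -0.527
v 0.837 -4.104 -0.249
v 1.094 -3.969 0.131
v 1.161 -3.708 0.527
v 1.021 -3.381 0.848
f 2 1 5
f 2 5 3
f 3 5 6
f 3 6 4
f 5 1 7
f 5 7 6
f 6 7 8
f 6 8 4
f 7 1 9
f 7 9 8
f 8 9 10
f 8 10 4
f 9 1 11
f 9 11 10
f 10 11 12
f 10 12 4
f 11 1 13
f 11 13 12
f 12 13 14
f 12 14 4
f 13 1 15
f 13 15 14
f 14 15 16
f 14 16 4
f 15 1 17
f 15 17 16
f 16 17 18
f 16 18 4
f 17 1 19
f 17 19 18
f 18 19 20
f 18 20 4
f 19 1 21
f 19 21 20
f 20 21 22
f 20 22 4
f 21 1 23
f 21 23 22
f 22 23 24
f 22 24 4
f 23 1 25
f 23 25 24
f 24 25 26
f 24 26 4
f 25 1 27
f 25 27 26
f 26 27 28
f 26 28 4
f 27 1 29
f 27 29 28
f 28 29 30
f 28 30 4
f 29 1 2
f 29 2 30
f 30 2 3
f 30 3 4
f 32 31 34
f 32 34 33
f 34 31 35
f 34 35 33
f 35 31 36
f 35 36 33
f 36 31 37
f 36 37 33
f 37 31 38
f 37 38 33
f 38 31 39
f 38 39 33
f 39 31 40
f 39 40 33
f 40 31 41
f 40 41 33
f 41 31 32
f 41 32 33
f 42 53 47
f 42 47 43
f 42 43 49
f 42 49 52
f 42 52 53
f 43 47 51
f 47 53 46
f 53 52 44
f 52 49 48
f 49 43 50
f 45 51 46
f 45 46 44
f 45 44 48
f 45 48 50
f 45 50 51
f 46 51 47
f 44 46 53
f 48 44 52
f 50 48 49
f 51 50 43
f 55 54 57
f 55 57 56
f 57 54 58
f 57 58 56
f 58 54 59
f 58 59 56
f 59 54 60
f 59 60 56
f 60 54 61
f 60 61 56
f 61 54 62
f 61 62 56
f 62 54 63
f 62 63 56
f 63 54 64
f 63 64 56
f 64 54 55
f 64 55 56
f 66 65 68
f 66 68 67
f 68 65 69
f 68 69 67
f 69 65 70
f 69 70 67
f 70 65 71
f 70 71 67
f 71 65 72
f 71 72 67
f 72 65 73
f 72 73 67
f 73 65 74
f 73 74 67
f 74 65 75
f 74 75 67
f 75 65 76
f 75 76 67
f 76 65 77
f 76 77 67
f 77 65 78
f 77 78 67
f 78 65 79
f 78 79 67
f 79 65 66
f 79 66 67



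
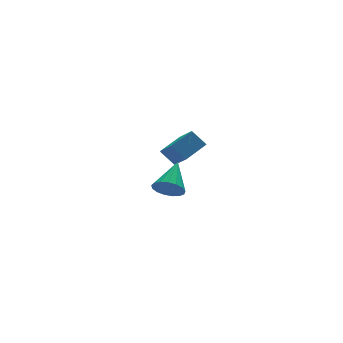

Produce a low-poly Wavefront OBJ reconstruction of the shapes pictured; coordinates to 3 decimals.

v 2.334 2.955 -2.604
v 3.89 3.394 -1.961
v 2.405 4.588 -3.891
v 3.961 5.026 -3.248
v 2.919 2.214 -3.512
v 4.475 2.652 -2.869
v 2.99 3.846 -4.799
v 4.546 4.285 -4.156
v -1.233 -3.719 -1.822
v -0.529 -4.356 -1.847
v 0.033 -2.361 -0.718
v -0.465 -4.109 -2.223
v -0.578 -3.772 -2.508
v -0.84 -3.424 -2.635
v -1.193 -3.143 -2.576
v -1.555 -2.994 -2.345
v -1.843 -3.011 -1.993
v -1.991 -3.19 -1.603
v -1.966 -3.491 -1.262
v -1.773 -3.843 -1.05
v -1.456 -4.168 -1.015
v -1.088 -4.389 -1.164
v -0.753 -4.457 -1.465
f 2 4 1
f 5 2 1
f 1 4 3
f 3 5 1
f 2 8 4
f 6 2 5
f 6 8 2
f 4 8 3
f 7 5 3
f 3 8 7
f 7 6 5
f 8 6 7
f 10 9 12
f 10 12 11
f 12 9 13
f 12 13 11
f 13 9 14
f 13 14 11
f 14 9 15
f 14 15 11
f 15 9 16
f 15 16 11
f 16 9 17
f 16 17 11
f 17 9 18
f 17 18 11
f 18 9 19
f 18 19 11
f 19 9 20
f 19 20 11
f 20 9 21
f 20 21 11
f 21 9 22
f 21 22 11
f 22 9 23
f 22 23 11
f 23 9 10
f 23 10 11



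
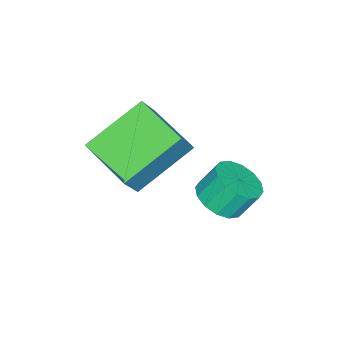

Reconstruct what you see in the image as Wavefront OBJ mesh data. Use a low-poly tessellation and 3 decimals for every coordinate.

v -2.714 1.865 -2.677
v -1.941 1.824 -2.352
v -2.293 2.294 -1.457
v -3.066 2.335 -1.783
v -1.956 2.207 -2.558
v -2.308 2.676 -1.663
v -2.174 2.498 -2.797
v -2.526 2.967 -1.902
v -2.537 2.619 -3.003
v -2.889 3.088 -2.108
v -2.947 2.539 -3.122
v -3.299 3.008 -2.227
v -3.295 2.278 -3.122
v -3.647 2.747 -2.227
v -3.487 1.906 -3.003
v -3.839 2.376 -2.108
v -3.472 1.524 -2.797
v -3.824 1.993 -1.902
v -3.254 1.233 -2.558
v -3.606 1.702 -1.663
v -2.891 1.112 -2.352
v -3.243 1.581 -1.457
v -2.481 1.192 -2.233
v -2.833 1.661 -1.338
v -2.133 1.453 -2.233
v -2.485 1.922 -1.338
v -2.614 -0.259 0.585
v -1.849 -0.221 1.672
v -2.052 1.39 0.131
v -1.287 1.428 1.218
v -0.973 -1.128 -0.538
v -0.208 -1.09 0.549
v -0.411 0.521 -0.992
v 0.354 0.559 0.095
f 2 1 5
f 2 5 3
f 3 5 6
f 3 6 4
f 5 1 7
f 5 7 6
f 6 7 8
f 6 8 4
f 7 1 9
f 7 9 8
f 8 9 10
f 8 10 4
f 9 1 11
f 9 11 10
f 10 11 12
f 10 12 4
f 11 1 13
f 11 13 12
f 12 13 14
f 12 14 4
f 13 1 15
f 13 15 14
f 14 15 16
f 14 16 4
f 15 1 17
f 15 17 16
f 16 17 18
f 16 18 4
f 17 1 19
f 17 19 18
f 18 19 20
f 18 20 4
f 19 1 21
f 19 21 20
f 20 21 22
f 20 22 4
f 21 1 23
f 21 23 22
f 22 23 24
f 22 24 4
f 23 1 25
f 23 25 24
f 24 25 26
f 24 26 4
f 25 1 2
f 25 2 26
f 26 2 3
f 26 3 4
f 28 30 27
f 31 28 27
f 27 30 29
f 29 31 27
f 28 34 30
f 32 28 31
f 32 34 28
f 30 34 29
f 33 31 29
f 29 34 33
f 33 32 31
f 34 32 33



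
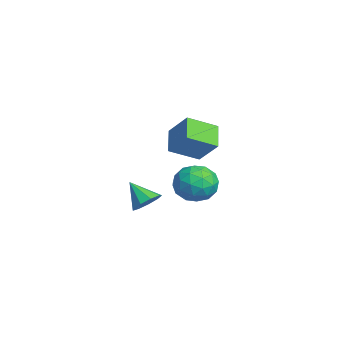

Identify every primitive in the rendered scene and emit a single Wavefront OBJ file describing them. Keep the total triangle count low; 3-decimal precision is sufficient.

v 0.843 -0.171 2.571
v 1.06 -1.631 3.286
v -0.315 0.037 3.349
v -0.097 -1.423 4.064
v 1.737 0.523 3.716
v 1.955 -0.937 4.431
v 0.58 0.731 4.494
v 0.797 -0.729 5.209
v -3.289 -1.983 -1.958
v -2.647 -1.895 -1.407
v -4.111 -2.717 -0.882
v -3.006 -1.439 -1.37
v -3.496 -1.237 -1.608
v -3.89 -1.385 -2.01
v -4.002 -1.813 -2.387
v -3.78 -2.32 -2.564
v -3.329 -2.67 -2.457
v -2.858 -2.699 -2.116
v -2.589 -2.393 -1.702
v -0.496 0.398 1.364
v 0.498 0.791 0.949
v -0.198 -1.231 0.531
v 0.796 -0.838 0.116
v 0.68 -1.031 1.24
v 0.496 -0.024 1.755
v -0.196 -0.416 -0.275
v -0.38 0.591 0.24
v 0.683 0.288 -0.063
v 1.224 -0.092 0.873
v -0.924 -0.348 0.607
v -0.383 -0.728 1.543
v -0.025 0.738 1.23
v 0.325 -1.178 0.25
v 0.257 -1.291 0.911
v 0.841 -1.06 0.667
v -0.026 0.259 1.703
v 0.558 0.49 1.46
v 0.665 -0.581 1.63
v -0.258 -0.93 0.02
v 0.326 -0.699 -0.223
v -0.541 0.62 0.813
v 0.043 0.851 0.569
v -0.365 0.141 -0.15
v 0.668 0.673 0.391
v 0.843 -0.285 -0.099
v 0.26 -0.037 -0.329
v 0.152 0.555 -0.026
v 0.986 0.45 0.941
v 1.161 -0.508 0.451
v 1.093 -0.621 1.112
v 0.985 -0.029 1.415
v 1.095 0.154 0.346
v -0.861 0.068 1.029
v -0.686 -0.89 0.539
v -0.685 -0.411 0.065
v -0.793 0.181 0.368
v -0.543 -0.155 1.579
v -0.368 -1.113 1.089
v 0.148 -0.995 1.506
v 0.04 -0.403 1.809
v -0.795 -0.594 1.134
f 2 4 1
f 5 2 1
f 1 4 3
f 3 5 1
f 2 8 4
f 6 2 5
f 6 8 2
f 4 8 3
f 7 5 3
f 3 8 7
f 7 6 5
f 8 6 7
f 10 9 12
f 10 12 11
f 12 9 13
f 12 13 11
f 13 9 14
f 13 14 11
f 14 9 15
f 14 15 11
f 15 9 16
f 15 16 11
f 16 9 17
f 16 17 11
f 17 9 18
f 17 18 11
f 18 9 19
f 18 19 11
f 19 9 10
f 19 10 11
f 20 57 36
f 57 31 60
f 36 60 25
f 57 60 36
f 20 36 32
f 36 25 37
f 32 37 21
f 36 37 32
f 20 32 41
f 32 21 42
f 41 42 27
f 32 42 41
f 20 41 53
f 41 27 56
f 53 56 30
f 41 56 53
f 20 53 57
f 53 30 61
f 57 61 31
f 53 61 57
f 21 37 48
f 37 25 51
f 48 51 29
f 37 51 48
f 25 60 38
f 60 31 59
f 38 59 24
f 60 59 38
f 31 61 58
f 61 30 54
f 58 54 22
f 61 54 58
f 30 56 55
f 56 27 43
f 55 43 26
f 56 43 55
f 27 42 47
f 42 21 44
f 47 44 28
f 42 44 47
f 23 49 35
f 49 29 50
f 35 50 24
f 49 50 35
f 23 35 33
f 35 24 34
f 33 34 22
f 35 34 33
f 23 33 40
f 33 22 39
f 40 39 26
f 33 39 40
f 23 40 45
f 40 26 46
f 45 46 28
f 40 46 45
f 23 45 49
f 45 28 52
f 49 52 29
f 45 52 49
f 24 50 38
f 50 29 51
f 38 51 25
f 50 51 38
f 22 34 58
f 34 24 59
f 58 59 31
f 34 59 58
f 26 39 55
f 39 22 54
f 55 54 30
f 39 54 55
f 28 46 47
f 46 26 43
f 47 43 27
f 46 43 47
f 29 52 48
f 52 28 44
f 48 44 21
f 52 44 48



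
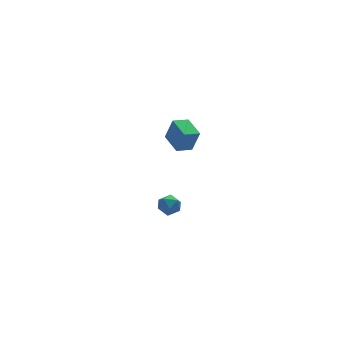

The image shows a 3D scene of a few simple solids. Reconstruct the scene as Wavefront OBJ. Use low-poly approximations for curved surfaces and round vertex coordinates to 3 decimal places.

v -1.651 -3.37 -0.427
v -1.075 -3.263 -0.78
v -1.445 -4.457 -0.42
v -0.869 -4.35 -0.773
v -0.916 -4.14 -0.125
v -1.044 -3.468 -0.129
v -1.476 -4.252 -1.071
v -1.604 -3.58 -1.075
v -0.968 -3.808 -1.178
v -0.621 -3.739 -0.593
v -1.899 -3.981 -0.607
v -1.552 -3.912 -0.022
v 1.368 2.687 -1.259
v 1.72 2.427 0.103
v 1.189 4.061 -0.949
v 1.541 3.801 0.412
v 2.319 2.859 -1.472
v 2.671 2.599 -0.111
v 2.14 4.233 -1.163
v 2.492 3.973 0.199
f 1 12 6
f 1 6 2
f 1 2 8
f 1 8 11
f 1 11 12
f 2 6 10
f 6 12 5
f 12 11 3
f 11 8 7
f 8 2 9
f 4 10 5
f 4 5 3
f 4 3 7
f 4 7 9
f 4 9 10
f 5 10 6
f 3 5 12
f 7 3 11
f 9 7 8
f 10 9 2
f 14 16 13
f 17 14 13
f 13 16 15
f 15 17 13
f 14 20 16
f 18 14 17
f 18 20 14
f 16 20 15
f 19 17 15
f 15 20 19
f 19 18 17
f 20 18 19



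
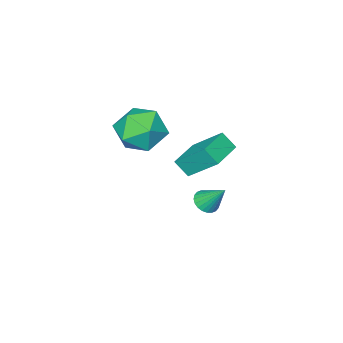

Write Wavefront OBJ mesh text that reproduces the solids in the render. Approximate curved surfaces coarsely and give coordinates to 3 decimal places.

v -3.65 1.194 -4.018
v -3.071 1.132 -3.876
v -3.83 2.086 -2.902
v -3.063 1.316 -4.021
v -3.144 1.481 -4.166
v -3.303 1.602 -4.288
v -3.514 1.662 -4.369
v -3.746 1.65 -4.397
v -3.964 1.569 -4.367
v -4.134 1.431 -4.284
v -4.23 1.257 -4.161
v -4.238 1.073 -4.016
v -4.157 0.908 -3.871
v -3.998 0.787 -3.749
v -3.787 0.727 -3.668
v -3.555 0.739 -3.64
v -3.337 0.82 -3.67
v -3.167 0.958 -3.752
v -1.61 1.245 1.117
v -0.58 1.201 0.547
v -1.3 -0.501 1.813
v -0.27 -0.545 1.243
v -0.409 0.19 2.153
v -0.6 1.269 1.722
v -1.28 -0.569 0.638
v -1.471 0.51 0.207
v -0.376 0.08 0.251
v 0.162 0.549 1.187
v -2.042 0.151 1.173
v -1.504 0.62 2.109
v -3.681 1.136 -1.489
v -3.465 0.569 -0.837
v -4.058 2.424 -0.245
v -3.843 1.858 0.407
v -2.277 1.602 -1.547
v -2.062 1.036 -0.895
v -2.655 2.891 -0.303
v -2.439 2.324 0.349
f 2 1 4
f 2 4 3
f 4 1 5
f 4 5 3
f 5 1 6
f 5 6 3
f 6 1 7
f 6 7 3
f 7 1 8
f 7 8 3
f 8 1 9
f 8 9 3
f 9 1 10
f 9 10 3
f 10 1 11
f 10 11 3
f 11 1 12
f 11 12 3
f 12 1 13
f 12 13 3
f 13 1 14
f 13 14 3
f 14 1 15
f 14 15 3
f 15 1 16
f 15 16 3
f 16 1 17
f 16 17 3
f 17 1 18
f 17 18 3
f 18 1 2
f 18 2 3
f 19 30 24
f 19 24 20
f 19 20 26
f 19 26 29
f 19 29 30
f 20 24 28
f 24 30 23
f 30 29 21
f 29 26 25
f 26 20 27
f 22 28 23
f 22 23 21
f 22 21 25
f 22 25 27
f 22 27 28
f 23 28 24
f 21 23 30
f 25 21 29
f 27 25 26
f 28 27 20
f 32 34 31
f 35 32 31
f 31 34 33
f 33 35 31
f 32 38 34
f 36 32 35
f 36 38 32
f 34 38 33
f 37 35 33
f 33 38 37
f 37 36 35
f 38 36 37



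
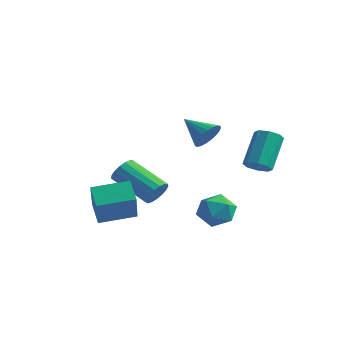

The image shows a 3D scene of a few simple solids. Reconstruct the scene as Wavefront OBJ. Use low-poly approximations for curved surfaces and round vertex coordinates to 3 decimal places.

v 2.339 2.742 -0.795
v 2.888 3.026 -0.919
v 2.589 4.202 0.45
v 2.041 3.918 0.575
v 2.52 3.219 -1.165
v 2.222 4.395 0.205
v 2.046 3.132 -1.194
v 1.748 4.308 0.176
v 1.744 2.817 -0.989
v 1.446 3.993 0.381
v 1.791 2.458 -0.67
v 1.492 3.634 0.699
v 2.158 2.265 -0.425
v 1.86 3.441 0.945
v 2.632 2.352 -0.396
v 2.334 3.528 0.974
v 2.934 2.667 -0.601
v 2.636 3.843 0.769
v 0.681 2.445 -3.26
v 1.225 2.175 -3.959
v 0.935 1.145 -2.561
v 1.479 0.875 -3.26
v 1.751 1.56 -2.7
v 1.594 2.363 -3.132
v 0.566 0.957 -3.388
v 0.409 1.76 -3.82
v 1.153 1.256 -4.038
v 1.886 1.628 -3.613
v 0.274 1.692 -2.907
v 1.007 2.064 -2.482
v 1.584 0.423 1.44
v 1.939 0.28 2.05
v 0.396 0.377 2.12
v 1.929 0.579 2.052
v 1.859 0.852 1.949
v 1.742 1.05 1.757
v 1.597 1.139 1.511
v 1.45 1.105 1.252
v 1.327 0.953 1.026
v 1.248 0.709 0.871
v 1.227 0.416 0.815
v 1.267 0.123 0.867
v 1.363 -0.117 1.018
v 1.497 -0.264 1.241
v 1.646 -0.292 1.5
v 1.784 -0.197 1.747
v 1.888 0.006 1.942
v -2.538 -1.562 -3.883
v -3.293 -1.06 -3.21
v -1.486 -0.316 -3.633
v -2.241 0.187 -2.96
v -1.819 -2.467 -2.4
v -2.574 -1.964 -1.727
v -0.767 -1.22 -2.15
v -1.522 -0.718 -1.477
v -1.78 1.308 -2.947
v -1.465 1.118 -2.375
v -3.265 1.002 -1.422
v -3.58 1.192 -1.993
v -1.475 1.443 -2.354
v -3.275 1.326 -1.401
v -1.555 1.736 -2.469
v -3.355 1.62 -1.516
v -1.686 1.932 -2.693
v -3.486 1.816 -1.74
v -1.839 1.985 -2.976
v -3.639 1.869 -2.023
v -1.979 1.883 -3.251
v -3.778 1.766 -2.298
v -2.072 1.649 -3.457
v -3.872 1.532 -2.504
v -2.099 1.337 -3.546
v -3.899 1.221 -2.593
v -2.053 1.018 -3.498
v -3.853 0.902 -2.545
v -1.944 0.766 -3.323
v -3.744 0.65 -2.37
v -1.798 0.638 -3.062
v -3.598 0.522 -2.109
v -1.647 0.664 -2.775
v -3.447 0.548 -1.821
v -1.527 0.837 -2.526
v -3.327 0.721 -1.573
f 2 1 5
f 2 5 3
f 3 5 6
f 3 6 4
f 5 1 7
f 5 7 6
f 6 7 8
f 6 8 4
f 7 1 9
f 7 9 8
f 8 9 10
f 8 10 4
f 9 1 11
f 9 11 10
f 10 11 12
f 10 12 4
f 11 1 13
f 11 13 12
f 12 13 14
f 12 14 4
f 13 1 15
f 13 15 14
f 14 15 16
f 14 16 4
f 15 1 17
f 15 17 16
f 16 17 18
f 16 18 4
f 17 1 2
f 17 2 18
f 18 2 3
f 18 3 4
f 19 30 24
f 19 24 20
f 19 20 26
f 19 26 29
f 19 29 30
f 20 24 28
f 24 30 23
f 30 29 21
f 29 26 25
f 26 20 27
f 22 28 23
f 22 23 21
f 22 21 25
f 22 25 27
f 22 27 28
f 23 28 24
f 21 23 30
f 25 21 29
f 27 25 26
f 28 27 20
f 32 31 34
f 32 34 33
f 34 31 35
f 34 35 33
f 35 31 36
f 35 36 33
f 36 31 37
f 36 37 33
f 37 31 38
f 37 38 33
f 38 31 39
f 38 39 33
f 39 31 40
f 39 40 33
f 40 31 41
f 40 41 33
f 41 31 42
f 41 42 33
f 42 31 43
f 42 43 33
f 43 31 44
f 43 44 33
f 44 31 45
f 44 45 33
f 45 31 46
f 45 46 33
f 46 31 47
f 46 47 33
f 47 31 32
f 47 32 33
f 49 51 48
f 52 49 48
f 48 51 50
f 50 52 48
f 49 55 51
f 53 49 52
f 53 55 49
f 51 55 50
f 54 52 50
f 50 55 54
f 54 53 52
f 55 53 54
f 57 56 60
f 57 60 58
f 58 60 61
f 58 61 59
f 60 56 62
f 60 62 61
f 61 62 63
f 61 63 59
f 62 56 64
f 62 64 63
f 63 64 65
f 63 65 59
f 64 56 66
f 64 66 65
f 65 66 67
f 65 67 59
f 66 56 68
f 66 68 67
f 67 68 69
f 67 69 59
f 68 56 70
f 68 70 69
f 69 70 71
f 69 71 59
f 70 56 72
f 70 72 71
f 71 72 73
f 71 73 59
f 72 56 74
f 72 74 73
f 73 74 75
f 73 75 59
f 74 56 76
f 74 76 75
f 75 76 77
f 75 77 59
f 76 56 78
f 76 78 77
f 77 78 79
f 77 79 59
f 78 56 80
f 78 80 79
f 79 80 81
f 79 81 59
f 80 56 82
f 80 82 81
f 81 82 83
f 81 83 59
f 82 56 57
f 82 57 83
f 83 57 58
f 83 58 59



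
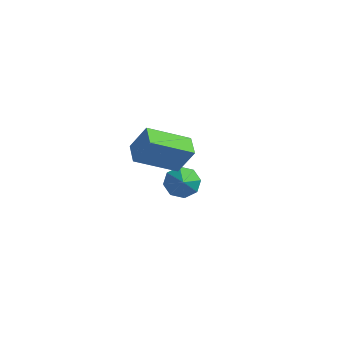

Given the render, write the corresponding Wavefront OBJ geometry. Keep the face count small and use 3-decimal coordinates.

v -0.036 1.229 -2.341
v 0.267 0.852 -2.928
v 0.436 0.391 -1.559
v 0.626 1.255 -2.713
v 0.598 1.643 -2.281
v 0.199 1.789 -1.884
v -0.339 1.606 -1.755
v -0.698 1.203 -1.97
v -0.67 0.815 -2.402
v -0.271 0.669 -2.799
v 0.206 -3.25 2.221
v 0.802 -3.038 3.334
v -0.33 -2.505 2.366
v 0.266 -2.293 3.479
v 1.494 -2.147 1.321
v 2.09 -1.935 2.434
v 0.958 -1.402 1.466
v 1.554 -1.19 2.579
f 2 1 4
f 2 4 3
f 4 1 5
f 4 5 3
f 5 1 6
f 5 6 3
f 6 1 7
f 6 7 3
f 7 1 8
f 7 8 3
f 8 1 9
f 8 9 3
f 9 1 10
f 9 10 3
f 10 1 2
f 10 2 3
f 12 14 11
f 15 12 11
f 11 14 13
f 13 15 11
f 12 18 14
f 16 12 15
f 16 18 12
f 14 18 13
f 17 15 13
f 13 18 17
f 17 16 15
f 18 16 17



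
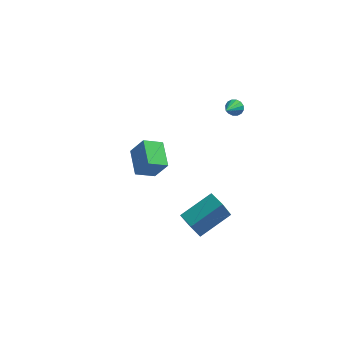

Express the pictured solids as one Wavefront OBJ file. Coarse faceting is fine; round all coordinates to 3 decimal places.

v 1.268 -3.796 -3.465
v 0.961 -4.76 -1.682
v 0.567 -3.176 -3.251
v 0.26 -4.141 -1.468
v 2.68 -2.519 -2.532
v 2.373 -3.484 -0.749
v 1.979 -1.9 -2.318
v 1.672 -2.864 -0.535
v 1.972 2.475 2.083
v 2.285 2.635 2.493
v 1.688 1.305 2.757
v 2.03 2.732 2.554
v 1.76 2.761 2.489
v 1.546 2.712 2.315
v 1.447 2.6 2.079
v 1.489 2.455 1.844
v 1.66 2.315 1.673
v 1.915 2.218 1.612
v 2.185 2.189 1.677
v 2.399 2.238 1.851
v 2.498 2.35 2.087
v 2.456 2.495 2.322
v -3.509 2.113 -4.441
v -2.711 1.934 -3.171
v -4.112 3.666 -3.843
v -3.314 3.487 -2.573
v -2.506 2.713 -4.987
v -1.708 2.534 -3.717
v -3.109 4.266 -4.389
v -2.311 4.087 -3.119
f 2 4 1
f 5 2 1
f 1 4 3
f 3 5 1
f 2 8 4
f 6 2 5
f 6 8 2
f 4 8 3
f 7 5 3
f 3 8 7
f 7 6 5
f 8 6 7
f 10 9 12
f 10 12 11
f 12 9 13
f 12 13 11
f 13 9 14
f 13 14 11
f 14 9 15
f 14 15 11
f 15 9 16
f 15 16 11
f 16 9 17
f 16 17 11
f 17 9 18
f 17 18 11
f 18 9 19
f 18 19 11
f 19 9 20
f 19 20 11
f 20 9 21
f 20 21 11
f 21 9 22
f 21 22 11
f 22 9 10
f 22 10 11
f 24 26 23
f 27 24 23
f 23 26 25
f 25 27 23
f 24 30 26
f 28 24 27
f 28 30 24
f 26 30 25
f 29 27 25
f 25 30 29
f 29 28 27
f 30 28 29

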